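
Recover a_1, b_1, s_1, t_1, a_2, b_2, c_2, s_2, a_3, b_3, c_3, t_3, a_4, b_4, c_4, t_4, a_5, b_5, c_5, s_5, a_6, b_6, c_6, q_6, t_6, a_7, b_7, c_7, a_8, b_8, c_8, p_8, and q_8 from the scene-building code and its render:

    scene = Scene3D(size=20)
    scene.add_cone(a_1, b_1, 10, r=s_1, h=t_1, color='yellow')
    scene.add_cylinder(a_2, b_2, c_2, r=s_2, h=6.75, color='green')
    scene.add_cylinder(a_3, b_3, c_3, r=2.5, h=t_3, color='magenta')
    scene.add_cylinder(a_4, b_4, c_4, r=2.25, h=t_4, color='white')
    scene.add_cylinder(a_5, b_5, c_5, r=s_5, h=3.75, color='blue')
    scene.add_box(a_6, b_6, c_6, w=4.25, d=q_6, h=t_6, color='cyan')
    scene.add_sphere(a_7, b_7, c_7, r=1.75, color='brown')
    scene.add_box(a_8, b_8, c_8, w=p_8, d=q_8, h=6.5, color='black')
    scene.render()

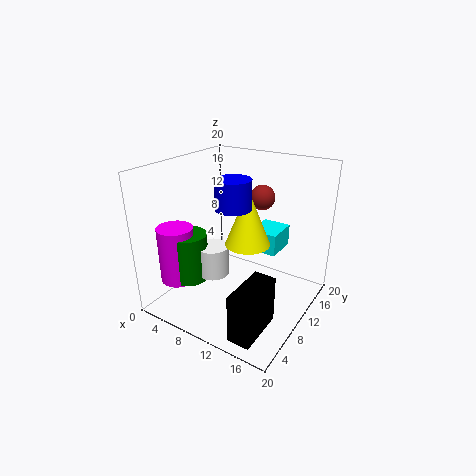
a_1 = 12
b_1 = 9.25
s_1 = 3
t_1 = 7.5
a_2 = 4.25
b_2 = 6
c_2 = 4
s_2 = 2.75
a_3 = 3
b_3 = 5
c_3 = 3.75
t_3 = 8
a_4 = 7.25
b_4 = 7.75
c_4 = 4.75
t_4 = 4.25
a_5 = 11.25
b_5 = 7
c_5 = 15.5
s_5 = 2.25
a_6 = 9.5
b_6 = 14
c_6 = 6.25
q_6 = 5
t_6 = 3.25
a_7 = 11.5
b_7 = 14
c_7 = 15
a_8 = 14
b_8 = 1.25
c_8 = 0.5
p_8 = 3
q_8 = 6.75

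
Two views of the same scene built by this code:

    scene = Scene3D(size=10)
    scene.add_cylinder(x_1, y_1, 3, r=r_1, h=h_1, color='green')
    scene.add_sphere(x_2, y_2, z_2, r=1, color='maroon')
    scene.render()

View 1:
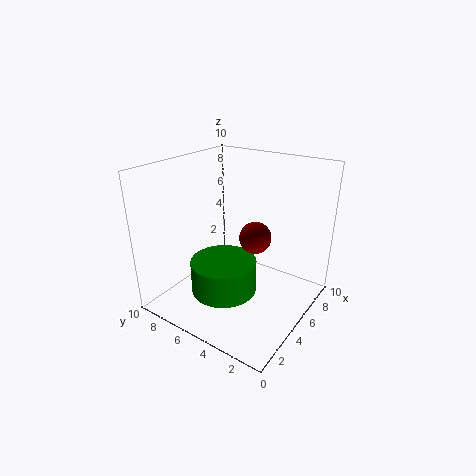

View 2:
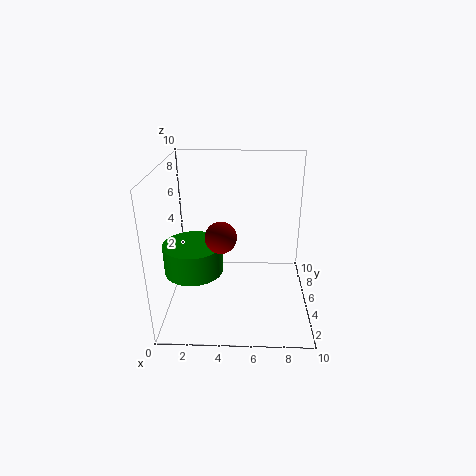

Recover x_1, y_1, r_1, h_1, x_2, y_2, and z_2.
x_1 = 2
y_1 = 4
r_1 = 2
h_1 = 2
x_2 = 4
y_2 = 3
z_2 = 6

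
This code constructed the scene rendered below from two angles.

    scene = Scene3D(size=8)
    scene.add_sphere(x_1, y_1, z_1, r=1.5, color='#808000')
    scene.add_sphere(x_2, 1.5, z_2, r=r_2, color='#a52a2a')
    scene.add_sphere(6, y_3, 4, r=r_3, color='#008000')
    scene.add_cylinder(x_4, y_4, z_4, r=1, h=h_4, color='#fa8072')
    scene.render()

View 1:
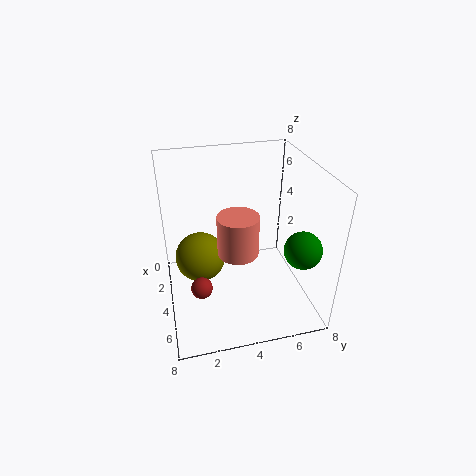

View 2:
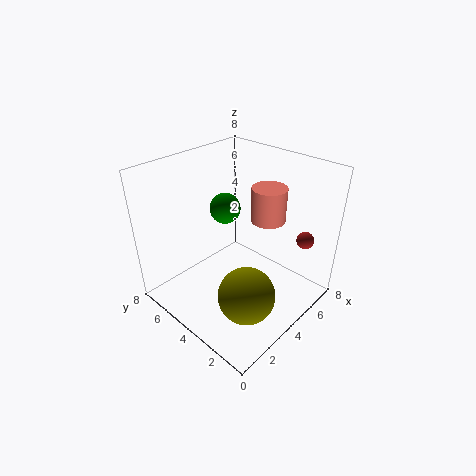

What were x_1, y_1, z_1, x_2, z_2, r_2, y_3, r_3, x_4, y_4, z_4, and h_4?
x_1 = 2.5
y_1 = 2
z_1 = 2
x_2 = 7
z_2 = 3.5
r_2 = 0.5
y_3 = 7
r_3 = 1
x_4 = 6
y_4 = 3.5
z_4 = 4.5
h_4 = 2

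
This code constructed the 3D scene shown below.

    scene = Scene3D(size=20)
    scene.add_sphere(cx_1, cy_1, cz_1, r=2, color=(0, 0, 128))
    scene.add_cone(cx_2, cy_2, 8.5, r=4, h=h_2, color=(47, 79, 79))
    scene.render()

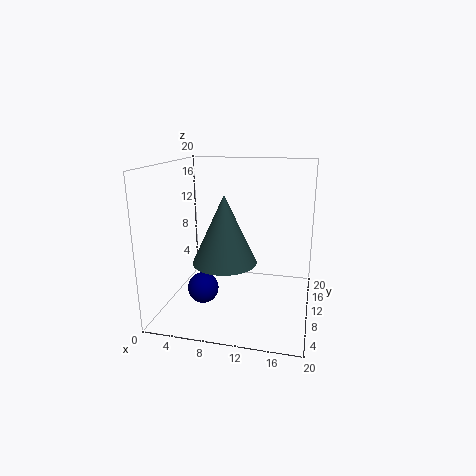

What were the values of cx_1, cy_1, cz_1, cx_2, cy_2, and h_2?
cx_1 = 6.5; cy_1 = 5; cz_1 = 4.5; cx_2 = 9.5; cy_2 = 5; h_2 = 8.5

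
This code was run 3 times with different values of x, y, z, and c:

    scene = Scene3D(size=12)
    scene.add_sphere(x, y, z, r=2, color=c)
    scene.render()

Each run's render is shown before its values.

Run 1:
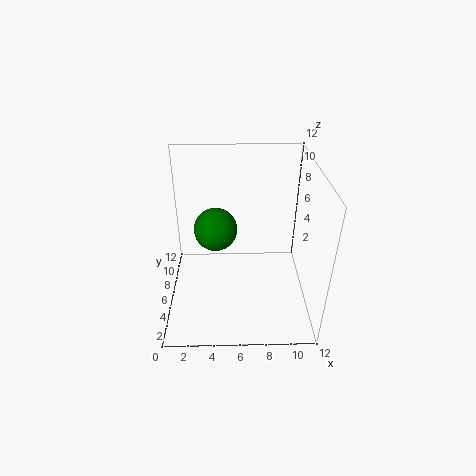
x = 4
y = 9
z = 5
c = 'green'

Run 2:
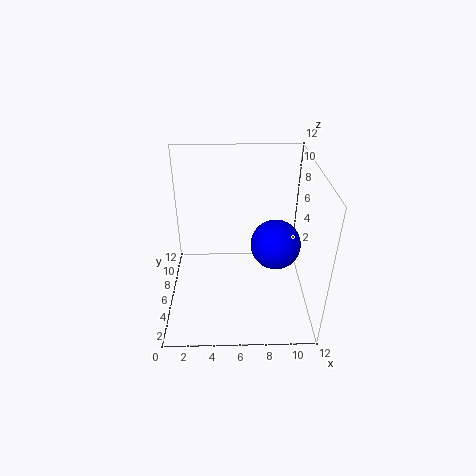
x = 9
y = 5
z = 6
c = 'blue'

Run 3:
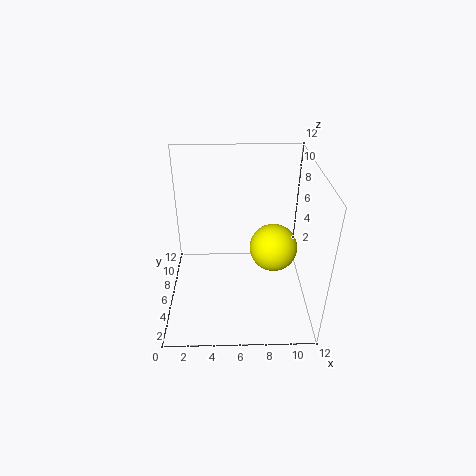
x = 9
y = 6
z = 5
c = 'yellow'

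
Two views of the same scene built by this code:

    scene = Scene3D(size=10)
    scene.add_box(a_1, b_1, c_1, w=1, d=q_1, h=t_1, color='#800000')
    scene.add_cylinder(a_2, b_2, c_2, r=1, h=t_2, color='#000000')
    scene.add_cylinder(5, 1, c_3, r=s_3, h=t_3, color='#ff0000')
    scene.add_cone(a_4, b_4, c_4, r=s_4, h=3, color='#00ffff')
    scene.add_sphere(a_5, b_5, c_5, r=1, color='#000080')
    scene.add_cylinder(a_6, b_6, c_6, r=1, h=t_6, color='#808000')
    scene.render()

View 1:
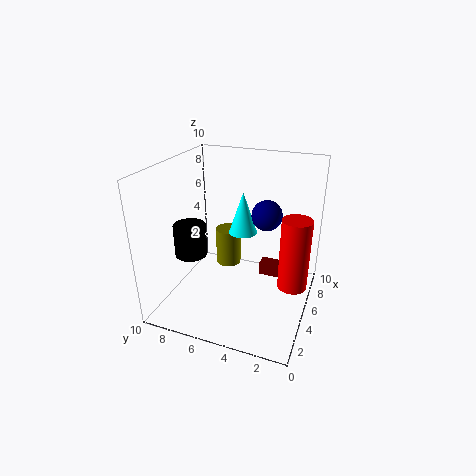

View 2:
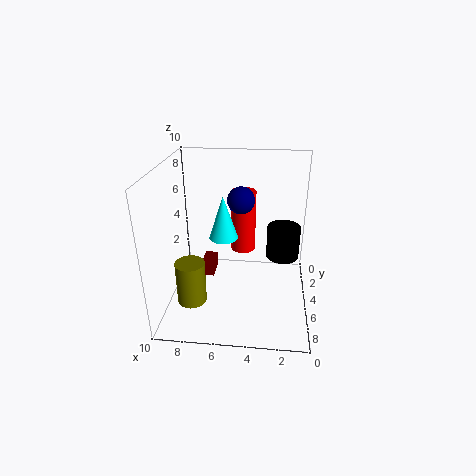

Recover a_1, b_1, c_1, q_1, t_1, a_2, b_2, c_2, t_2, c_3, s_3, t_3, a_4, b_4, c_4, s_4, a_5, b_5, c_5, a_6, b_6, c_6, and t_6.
a_1 = 7
b_1 = 2
c_1 = 1
q_1 = 2
t_1 = 1
a_2 = 2
b_2 = 7
c_2 = 5
t_2 = 2
c_3 = 2
s_3 = 1
t_3 = 5
a_4 = 6
b_4 = 5
c_4 = 5
s_4 = 1
a_5 = 5
b_5 = 3
c_5 = 7
a_6 = 8
b_6 = 7
c_6 = 1
t_6 = 3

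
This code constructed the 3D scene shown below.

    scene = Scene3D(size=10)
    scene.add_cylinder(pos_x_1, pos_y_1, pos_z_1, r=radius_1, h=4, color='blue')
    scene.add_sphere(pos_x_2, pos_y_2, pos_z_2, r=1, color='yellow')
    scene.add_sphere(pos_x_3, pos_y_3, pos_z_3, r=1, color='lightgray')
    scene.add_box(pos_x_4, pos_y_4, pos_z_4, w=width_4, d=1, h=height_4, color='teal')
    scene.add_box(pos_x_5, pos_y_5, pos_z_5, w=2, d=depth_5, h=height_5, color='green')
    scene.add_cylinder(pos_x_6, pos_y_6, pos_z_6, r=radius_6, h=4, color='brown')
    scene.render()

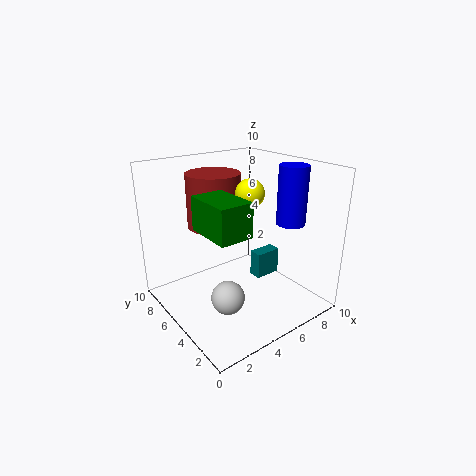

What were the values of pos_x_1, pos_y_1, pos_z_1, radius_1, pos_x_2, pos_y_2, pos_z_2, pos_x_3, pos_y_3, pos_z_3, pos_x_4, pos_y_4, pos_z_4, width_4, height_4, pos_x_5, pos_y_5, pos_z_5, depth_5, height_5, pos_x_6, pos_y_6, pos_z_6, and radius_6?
pos_x_1 = 8; pos_y_1 = 3; pos_z_1 = 6; radius_1 = 1; pos_x_2 = 6; pos_y_2 = 5; pos_z_2 = 8; pos_x_3 = 2; pos_y_3 = 2; pos_z_3 = 3; pos_x_4 = 7; pos_y_4 = 5; pos_z_4 = 1; width_4 = 2; height_4 = 2; pos_x_5 = 1; pos_y_5 = 1; pos_z_5 = 7; depth_5 = 3; height_5 = 2; pos_x_6 = 5; pos_y_6 = 8; pos_z_6 = 5; radius_6 = 2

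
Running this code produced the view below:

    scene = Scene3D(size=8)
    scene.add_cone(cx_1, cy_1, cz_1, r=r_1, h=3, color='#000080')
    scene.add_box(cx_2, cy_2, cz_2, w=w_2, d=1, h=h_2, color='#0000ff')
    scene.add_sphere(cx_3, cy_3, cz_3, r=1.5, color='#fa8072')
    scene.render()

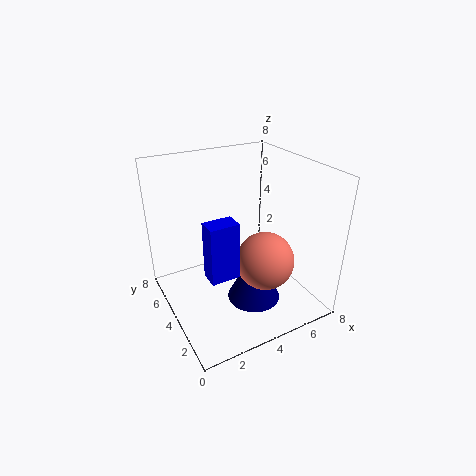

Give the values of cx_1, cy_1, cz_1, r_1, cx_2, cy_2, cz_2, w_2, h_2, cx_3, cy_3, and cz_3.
cx_1 = 4.5
cy_1 = 3
cz_1 = 0.5
r_1 = 1.5
cx_2 = 1.5
cy_2 = 2
cz_2 = 3
w_2 = 1.5
h_2 = 3
cx_3 = 4.5
cy_3 = 2
cz_3 = 3.5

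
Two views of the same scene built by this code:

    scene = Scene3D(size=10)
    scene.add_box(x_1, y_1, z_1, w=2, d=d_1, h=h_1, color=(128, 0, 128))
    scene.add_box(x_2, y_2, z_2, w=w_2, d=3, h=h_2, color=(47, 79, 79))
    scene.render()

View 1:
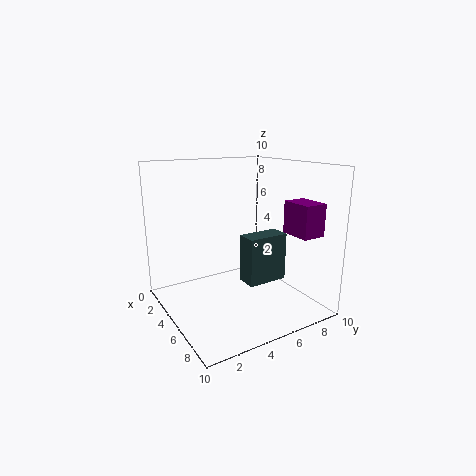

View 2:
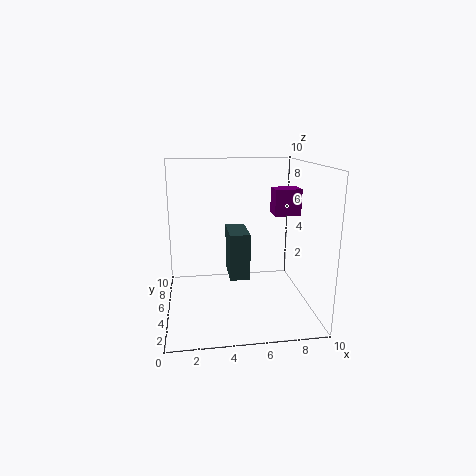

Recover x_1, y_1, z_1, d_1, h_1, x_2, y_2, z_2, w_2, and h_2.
x_1 = 8
y_1 = 6.5
z_1 = 6
d_1 = 1.5
h_1 = 2
x_2 = 4.5
y_2 = 5.5
z_2 = 1.5
w_2 = 1.5
h_2 = 3.5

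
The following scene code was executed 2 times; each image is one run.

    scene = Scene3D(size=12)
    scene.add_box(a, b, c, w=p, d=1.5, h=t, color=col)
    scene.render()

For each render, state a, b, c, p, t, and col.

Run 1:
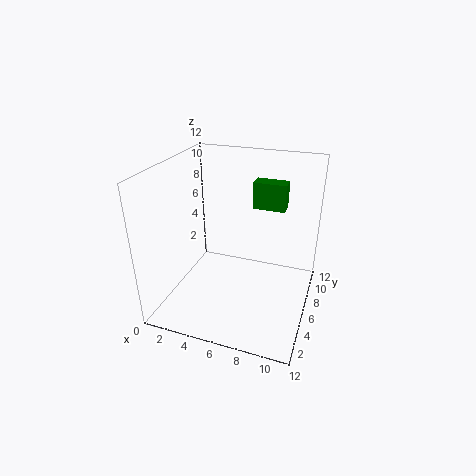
a = 6; b = 10; c = 7; p = 3; t = 2.5; col = 'green'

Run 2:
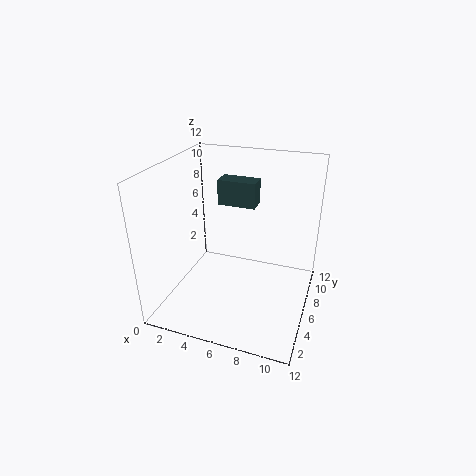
a = 4.5; b = 5.5; c = 9; p = 3; t = 2; col = 'darkslategray'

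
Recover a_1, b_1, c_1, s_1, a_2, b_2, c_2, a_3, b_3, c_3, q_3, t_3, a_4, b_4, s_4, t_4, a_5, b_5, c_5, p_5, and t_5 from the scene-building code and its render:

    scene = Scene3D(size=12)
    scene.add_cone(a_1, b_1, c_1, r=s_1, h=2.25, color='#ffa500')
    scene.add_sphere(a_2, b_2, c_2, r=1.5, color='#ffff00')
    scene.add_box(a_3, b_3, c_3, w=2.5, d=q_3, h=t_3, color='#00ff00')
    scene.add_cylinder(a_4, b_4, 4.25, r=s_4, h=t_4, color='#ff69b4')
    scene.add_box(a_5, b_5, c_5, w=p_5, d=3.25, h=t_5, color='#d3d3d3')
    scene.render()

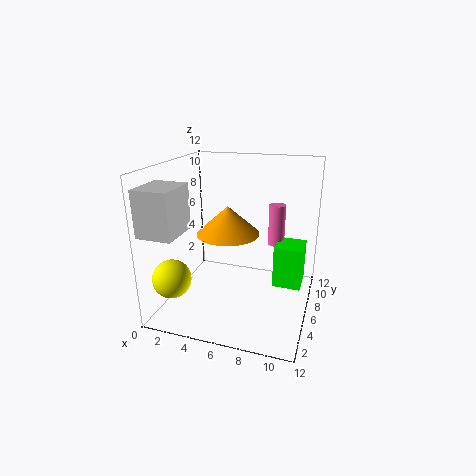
a_1 = 5.5, b_1 = 5, c_1 = 6.75, s_1 = 2.5, a_2 = 2, b_2 = 1.75, c_2 = 3.75, a_3 = 8.75, b_3 = 7.5, c_3 = 1, q_3 = 2.75, t_3 = 3.75, a_4 = 8.5, b_4 = 9.75, s_4 = 0.75, t_4 = 3.75, a_5 = 0.25, b_5 = 0.25, c_5 = 7.5, p_5 = 2.75, t_5 = 3.5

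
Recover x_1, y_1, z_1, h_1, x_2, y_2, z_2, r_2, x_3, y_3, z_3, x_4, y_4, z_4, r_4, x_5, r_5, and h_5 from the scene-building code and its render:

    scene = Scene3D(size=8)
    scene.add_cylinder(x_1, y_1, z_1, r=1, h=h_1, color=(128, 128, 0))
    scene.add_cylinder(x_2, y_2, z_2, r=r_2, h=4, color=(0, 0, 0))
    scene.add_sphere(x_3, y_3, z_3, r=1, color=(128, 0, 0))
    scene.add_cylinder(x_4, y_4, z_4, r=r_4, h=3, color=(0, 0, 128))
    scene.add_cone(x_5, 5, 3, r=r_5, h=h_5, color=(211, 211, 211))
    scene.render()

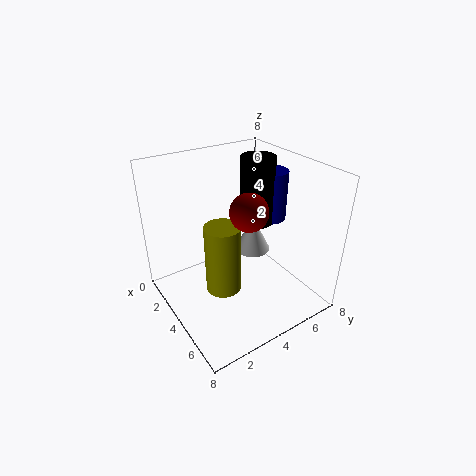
x_1 = 4; y_1 = 3; z_1 = 1; h_1 = 4; x_2 = 3; y_2 = 6; z_2 = 4; r_2 = 1; x_3 = 5; y_3 = 4; z_3 = 6; x_4 = 3; y_4 = 7; z_4 = 4; r_4 = 1; x_5 = 4; r_5 = 1; h_5 = 2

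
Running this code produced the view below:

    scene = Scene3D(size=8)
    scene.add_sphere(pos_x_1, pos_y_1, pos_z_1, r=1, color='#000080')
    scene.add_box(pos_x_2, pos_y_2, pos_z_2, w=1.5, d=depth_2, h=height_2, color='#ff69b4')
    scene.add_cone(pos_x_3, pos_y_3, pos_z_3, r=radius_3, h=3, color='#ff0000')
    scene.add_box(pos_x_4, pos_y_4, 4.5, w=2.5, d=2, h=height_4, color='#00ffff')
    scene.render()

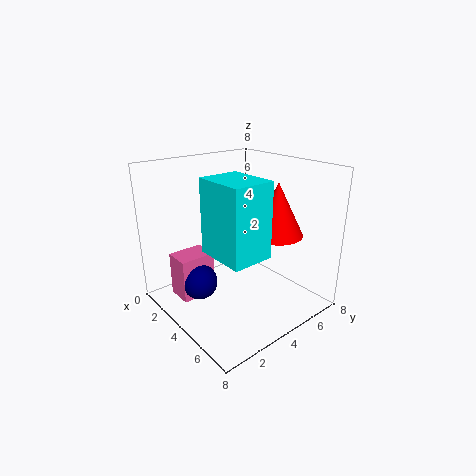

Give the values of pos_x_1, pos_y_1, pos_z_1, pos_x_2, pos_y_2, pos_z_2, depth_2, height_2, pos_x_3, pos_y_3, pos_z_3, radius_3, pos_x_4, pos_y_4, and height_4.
pos_x_1 = 3; pos_y_1 = 2; pos_z_1 = 1.5; pos_x_2 = 1.5; pos_y_2 = 1; pos_z_2 = 0.5; depth_2 = 2; height_2 = 2.5; pos_x_3 = 5; pos_y_3 = 6; pos_z_3 = 4; radius_3 = 1.5; pos_x_4 = 5; pos_y_4 = 1; height_4 = 3.5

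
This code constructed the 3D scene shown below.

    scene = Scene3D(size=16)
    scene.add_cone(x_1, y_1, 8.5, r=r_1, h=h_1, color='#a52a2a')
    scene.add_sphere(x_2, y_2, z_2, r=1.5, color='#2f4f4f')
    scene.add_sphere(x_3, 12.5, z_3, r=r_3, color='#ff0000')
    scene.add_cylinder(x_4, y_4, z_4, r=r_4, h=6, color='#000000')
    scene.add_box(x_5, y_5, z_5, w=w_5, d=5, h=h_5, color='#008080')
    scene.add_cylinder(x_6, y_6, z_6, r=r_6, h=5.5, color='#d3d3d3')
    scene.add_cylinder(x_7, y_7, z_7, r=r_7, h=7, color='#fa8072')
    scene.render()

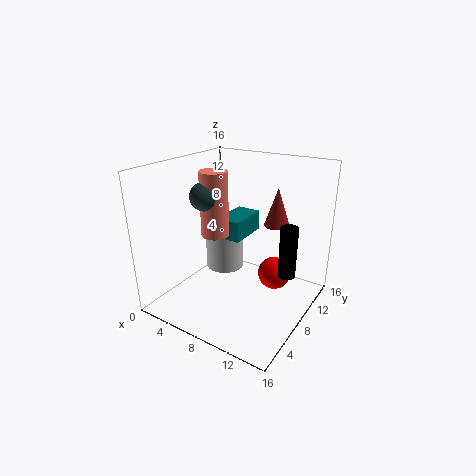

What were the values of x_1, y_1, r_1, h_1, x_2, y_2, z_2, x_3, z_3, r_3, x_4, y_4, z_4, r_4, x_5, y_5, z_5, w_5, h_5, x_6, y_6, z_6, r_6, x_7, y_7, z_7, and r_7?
x_1 = 10.5
y_1 = 12.5
r_1 = 1.5
h_1 = 4.5
x_2 = 5.5
y_2 = 5.5
z_2 = 13
x_3 = 10.5
z_3 = 2
r_3 = 2
x_4 = 13
y_4 = 10.5
z_4 = 3.5
r_4 = 1
x_5 = 4
y_5 = 9.5
z_5 = 6.5
w_5 = 3
h_5 = 2.5
x_6 = 3
y_6 = 12.5
z_6 = 1
r_6 = 2.5
x_7 = 6
y_7 = 6.5
z_7 = 8.5
r_7 = 1.5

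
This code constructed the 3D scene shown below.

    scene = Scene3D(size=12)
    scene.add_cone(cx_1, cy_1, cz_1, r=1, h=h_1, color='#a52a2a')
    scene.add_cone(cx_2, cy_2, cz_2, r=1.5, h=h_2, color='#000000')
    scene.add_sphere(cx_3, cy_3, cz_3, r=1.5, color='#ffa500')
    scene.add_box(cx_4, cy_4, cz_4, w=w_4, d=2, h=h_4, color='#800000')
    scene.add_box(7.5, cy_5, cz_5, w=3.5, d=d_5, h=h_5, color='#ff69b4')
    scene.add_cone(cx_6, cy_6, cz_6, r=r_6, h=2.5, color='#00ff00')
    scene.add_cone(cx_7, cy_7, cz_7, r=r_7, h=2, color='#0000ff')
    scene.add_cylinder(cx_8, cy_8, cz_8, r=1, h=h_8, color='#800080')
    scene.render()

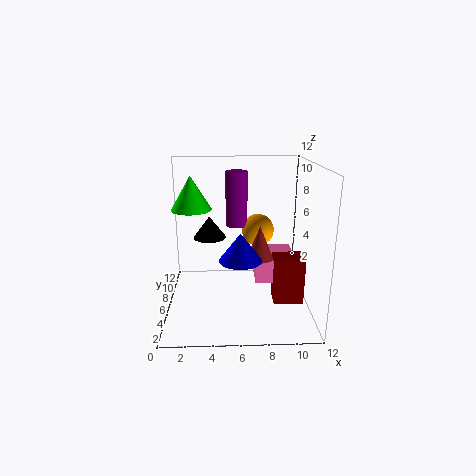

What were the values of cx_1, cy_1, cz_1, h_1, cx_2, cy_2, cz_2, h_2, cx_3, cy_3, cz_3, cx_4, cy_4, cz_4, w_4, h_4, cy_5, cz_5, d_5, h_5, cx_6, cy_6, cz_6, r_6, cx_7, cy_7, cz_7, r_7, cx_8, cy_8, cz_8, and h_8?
cx_1 = 7.5
cy_1 = 3
cz_1 = 5.5
h_1 = 2.5
cx_2 = 3.5
cy_2 = 9
cz_2 = 5
h_2 = 2
cx_3 = 8
cy_3 = 9.5
cz_3 = 5.5
cx_4 = 9
cy_4 = 4.5
cz_4 = 0.5
w_4 = 2.5
h_4 = 4
cy_5 = 5.5
cz_5 = 2
d_5 = 4
h_5 = 2
cx_6 = 2.5
cy_6 = 4
cz_6 = 9
r_6 = 1.5
cx_7 = 6
cy_7 = 1.5
cz_7 = 6
r_7 = 1.5
cx_8 = 6
cy_8 = 9.5
cz_8 = 6
h_8 = 5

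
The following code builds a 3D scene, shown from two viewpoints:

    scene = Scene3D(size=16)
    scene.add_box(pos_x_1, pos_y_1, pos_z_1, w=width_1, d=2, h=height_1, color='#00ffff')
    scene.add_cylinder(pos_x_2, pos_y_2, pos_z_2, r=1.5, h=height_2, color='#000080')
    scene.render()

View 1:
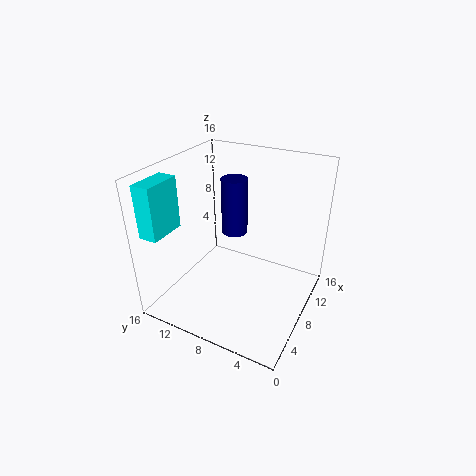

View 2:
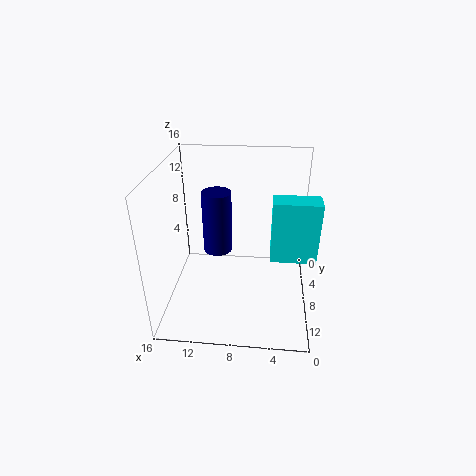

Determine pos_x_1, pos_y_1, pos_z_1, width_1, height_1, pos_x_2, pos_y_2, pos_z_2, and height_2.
pos_x_1 = 0.5
pos_y_1 = 13
pos_z_1 = 10
width_1 = 4
height_1 = 5.5
pos_x_2 = 10
pos_y_2 = 9.5
pos_z_2 = 7.5
height_2 = 6.5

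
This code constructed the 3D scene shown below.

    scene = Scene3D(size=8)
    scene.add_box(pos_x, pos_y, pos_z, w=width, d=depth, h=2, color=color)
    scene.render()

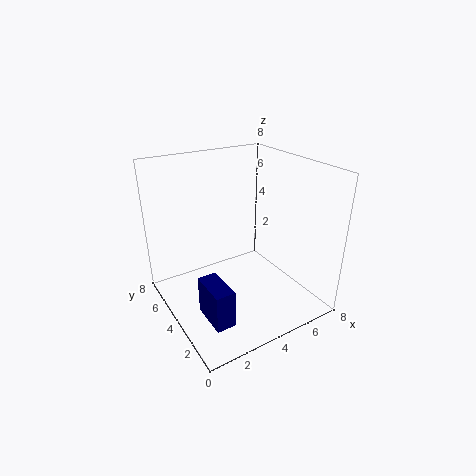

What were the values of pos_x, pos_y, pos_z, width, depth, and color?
pos_x = 1; pos_y = 1; pos_z = 1; width = 1; depth = 2; color = 'navy'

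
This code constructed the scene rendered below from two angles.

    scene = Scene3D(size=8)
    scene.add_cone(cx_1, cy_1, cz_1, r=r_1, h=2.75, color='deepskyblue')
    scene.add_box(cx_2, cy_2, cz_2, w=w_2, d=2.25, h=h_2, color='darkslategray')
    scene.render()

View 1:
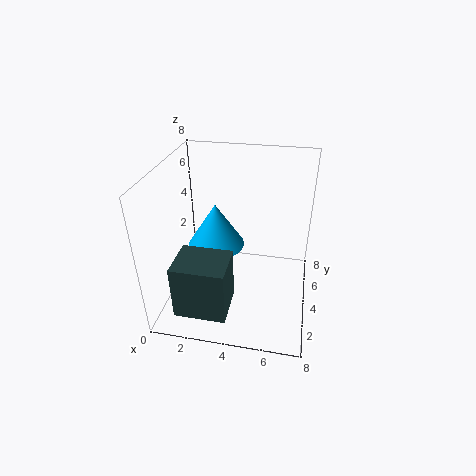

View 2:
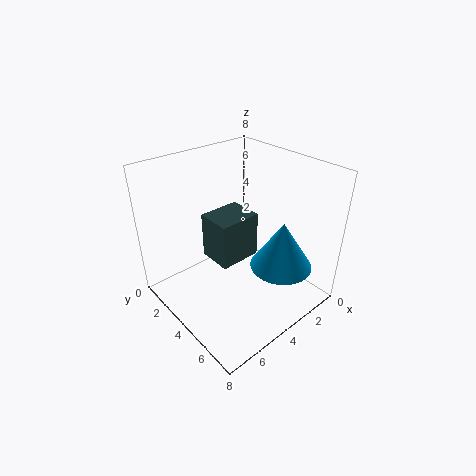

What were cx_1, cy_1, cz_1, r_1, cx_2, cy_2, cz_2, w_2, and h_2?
cx_1 = 2.25; cy_1 = 5.75; cz_1 = 2.25; r_1 = 1.75; cx_2 = 1.25; cy_2 = 0.5; cz_2 = 1; w_2 = 2.75; h_2 = 3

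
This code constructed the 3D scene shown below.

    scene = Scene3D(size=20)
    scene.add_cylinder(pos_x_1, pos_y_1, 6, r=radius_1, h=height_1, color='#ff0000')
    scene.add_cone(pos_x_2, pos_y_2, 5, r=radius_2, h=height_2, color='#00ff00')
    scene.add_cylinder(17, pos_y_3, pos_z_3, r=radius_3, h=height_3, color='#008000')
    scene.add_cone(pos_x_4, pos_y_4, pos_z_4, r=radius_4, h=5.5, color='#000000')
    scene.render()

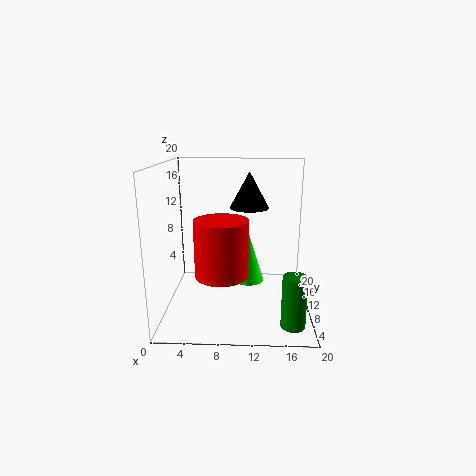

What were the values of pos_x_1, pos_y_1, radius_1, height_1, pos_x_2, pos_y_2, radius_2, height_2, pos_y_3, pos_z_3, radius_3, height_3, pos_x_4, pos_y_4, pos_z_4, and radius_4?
pos_x_1 = 8; pos_y_1 = 6.5; radius_1 = 3.5; height_1 = 7.5; pos_x_2 = 11.5; pos_y_2 = 7.5; radius_2 = 2; height_2 = 6.5; pos_y_3 = 2; pos_z_3 = 1.5; radius_3 = 1.5; height_3 = 6.5; pos_x_4 = 11.5; pos_y_4 = 15.5; pos_z_4 = 13; radius_4 = 3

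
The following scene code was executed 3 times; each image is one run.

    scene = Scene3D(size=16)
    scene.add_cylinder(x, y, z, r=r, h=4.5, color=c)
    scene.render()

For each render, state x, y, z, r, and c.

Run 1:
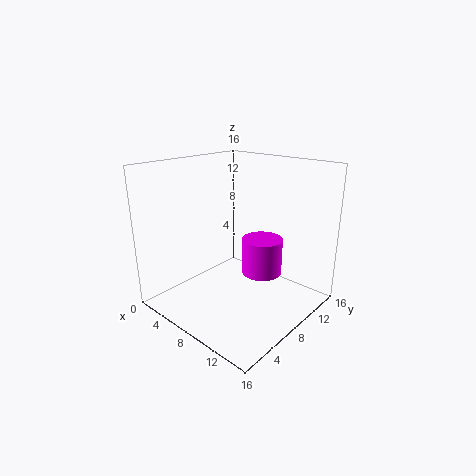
x = 8
y = 12.5
z = 2
r = 2.5
c = 'magenta'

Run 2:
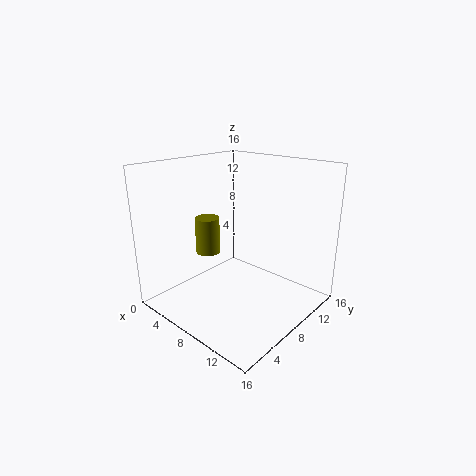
x = 2.5
y = 8.5
z = 4.5
r = 1.5
c = 'olive'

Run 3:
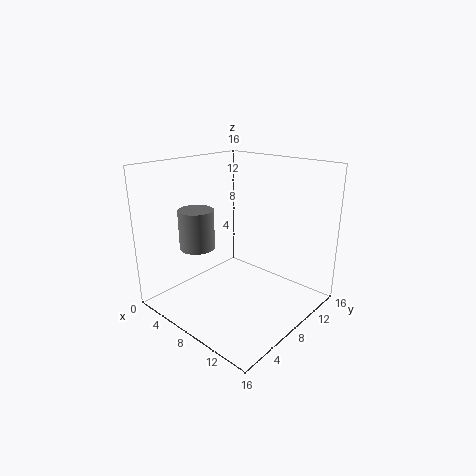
x = 4
y = 5.5
z = 6.5
r = 2
c = 'gray'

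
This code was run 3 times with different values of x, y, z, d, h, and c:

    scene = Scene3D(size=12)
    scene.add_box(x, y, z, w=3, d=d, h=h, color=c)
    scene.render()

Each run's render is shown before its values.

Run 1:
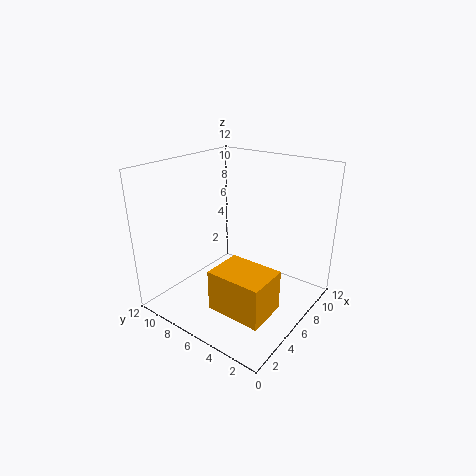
x = 0.5; y = 0.5; z = 3; d = 4; h = 3; c = 'orange'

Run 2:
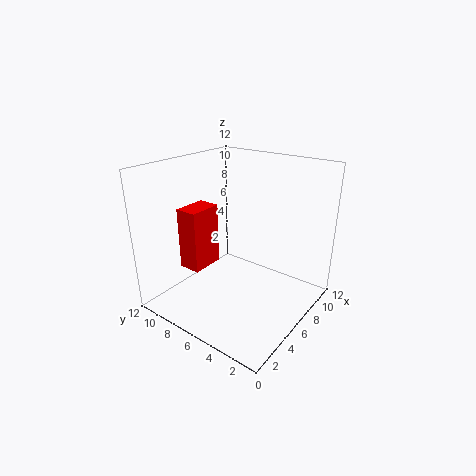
x = 4; y = 9; z = 2.5; d = 2; h = 5.5; c = 'red'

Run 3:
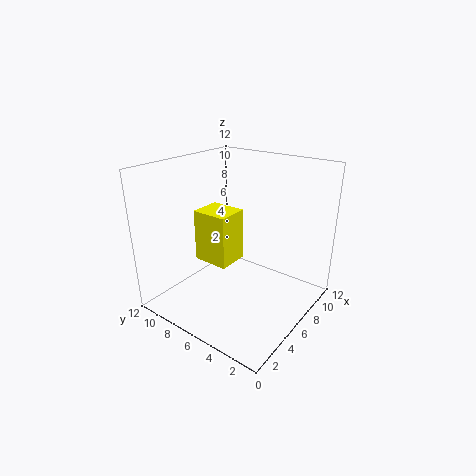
x = 6.5; y = 8; z = 2; d = 3.5; h = 5; c = 'yellow'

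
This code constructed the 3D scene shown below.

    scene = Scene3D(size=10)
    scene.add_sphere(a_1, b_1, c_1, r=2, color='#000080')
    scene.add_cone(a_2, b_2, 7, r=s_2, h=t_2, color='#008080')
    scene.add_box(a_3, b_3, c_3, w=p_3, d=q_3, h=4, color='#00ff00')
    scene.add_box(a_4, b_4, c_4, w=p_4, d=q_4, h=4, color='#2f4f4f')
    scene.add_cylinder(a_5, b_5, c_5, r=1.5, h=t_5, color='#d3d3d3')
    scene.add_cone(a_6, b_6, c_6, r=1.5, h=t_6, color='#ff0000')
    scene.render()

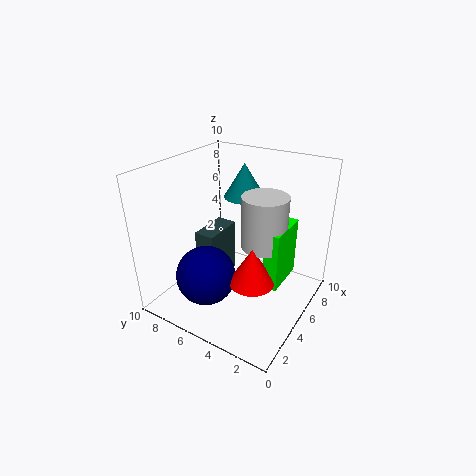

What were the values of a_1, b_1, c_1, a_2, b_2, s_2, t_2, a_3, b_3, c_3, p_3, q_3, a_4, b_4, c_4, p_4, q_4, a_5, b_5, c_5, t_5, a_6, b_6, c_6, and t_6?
a_1 = 2.5; b_1 = 6; c_1 = 3; a_2 = 7.5; b_2 = 6; s_2 = 1.5; t_2 = 2.5; a_3 = 4; b_3 = 1.5; c_3 = 2.5; p_3 = 3; q_3 = 1; a_4 = 4; b_4 = 6.5; c_4 = 1; p_4 = 3; q_4 = 1.5; a_5 = 5; b_5 = 3; c_5 = 5; t_5 = 3.5; a_6 = 3.5; b_6 = 3; c_6 = 3; t_6 = 2.5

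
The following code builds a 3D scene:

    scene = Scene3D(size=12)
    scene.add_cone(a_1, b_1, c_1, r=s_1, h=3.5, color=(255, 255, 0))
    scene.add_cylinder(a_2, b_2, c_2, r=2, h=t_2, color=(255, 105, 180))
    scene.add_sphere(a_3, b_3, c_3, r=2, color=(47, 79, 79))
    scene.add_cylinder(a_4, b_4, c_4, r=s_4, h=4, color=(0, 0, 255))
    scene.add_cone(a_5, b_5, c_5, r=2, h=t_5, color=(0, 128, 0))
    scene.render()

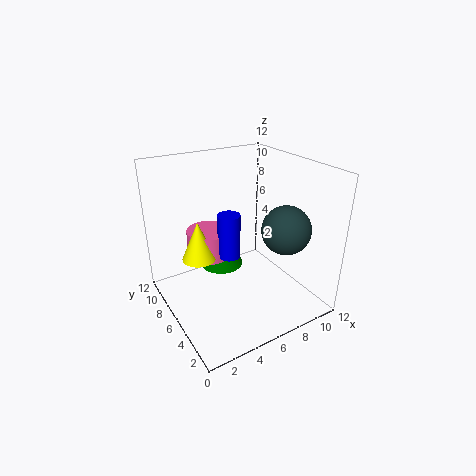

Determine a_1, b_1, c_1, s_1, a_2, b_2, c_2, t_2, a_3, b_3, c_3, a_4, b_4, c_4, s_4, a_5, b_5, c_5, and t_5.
a_1 = 3.5, b_1 = 8.5, c_1 = 3.5, s_1 = 1.5, a_2 = 5, b_2 = 9.5, c_2 = 3, t_2 = 2.5, a_3 = 9, b_3 = 3.5, c_3 = 7, a_4 = 6, b_4 = 7.5, c_4 = 3.5, s_4 = 1, a_5 = 6, b_5 = 9, c_5 = 2, t_5 = 2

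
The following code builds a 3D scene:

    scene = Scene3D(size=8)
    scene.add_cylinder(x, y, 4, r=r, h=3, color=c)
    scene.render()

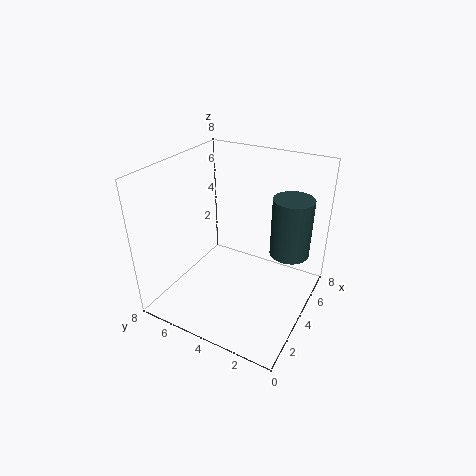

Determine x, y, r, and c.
x = 4; y = 1; r = 1; c = 'darkslategray'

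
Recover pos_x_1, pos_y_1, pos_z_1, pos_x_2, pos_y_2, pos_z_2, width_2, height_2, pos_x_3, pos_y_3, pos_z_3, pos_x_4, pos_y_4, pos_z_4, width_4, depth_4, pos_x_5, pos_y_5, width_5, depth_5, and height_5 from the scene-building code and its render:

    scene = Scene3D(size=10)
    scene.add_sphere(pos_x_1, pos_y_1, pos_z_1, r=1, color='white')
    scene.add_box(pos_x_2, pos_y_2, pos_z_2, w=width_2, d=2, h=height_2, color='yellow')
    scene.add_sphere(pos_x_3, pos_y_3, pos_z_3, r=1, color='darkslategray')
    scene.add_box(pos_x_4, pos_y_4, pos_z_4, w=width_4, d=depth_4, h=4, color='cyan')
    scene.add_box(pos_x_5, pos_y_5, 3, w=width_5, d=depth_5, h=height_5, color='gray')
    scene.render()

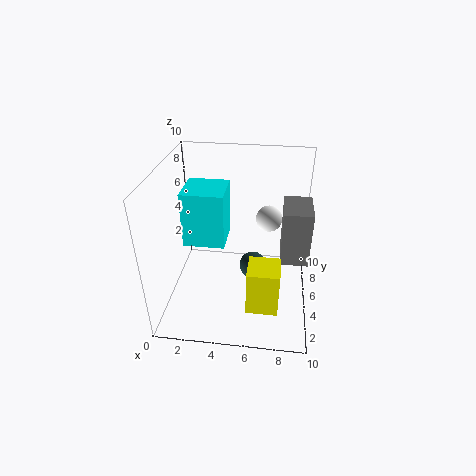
pos_x_1 = 7
pos_y_1 = 8
pos_z_1 = 5
pos_x_2 = 6
pos_y_2 = 1
pos_z_2 = 2
width_2 = 2
height_2 = 3
pos_x_3 = 6
pos_y_3 = 6
pos_z_3 = 2
pos_x_4 = 1
pos_y_4 = 5
pos_z_4 = 4
width_4 = 3
depth_4 = 3
pos_x_5 = 8
pos_y_5 = 5
width_5 = 2
depth_5 = 3
height_5 = 4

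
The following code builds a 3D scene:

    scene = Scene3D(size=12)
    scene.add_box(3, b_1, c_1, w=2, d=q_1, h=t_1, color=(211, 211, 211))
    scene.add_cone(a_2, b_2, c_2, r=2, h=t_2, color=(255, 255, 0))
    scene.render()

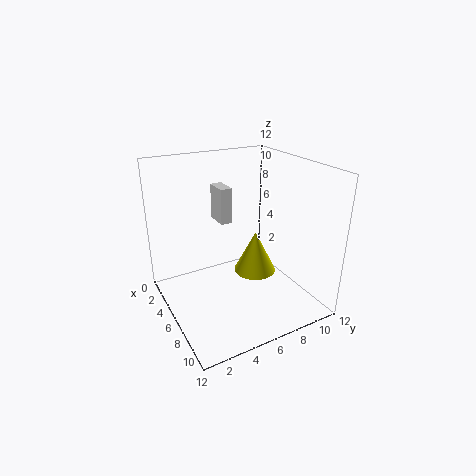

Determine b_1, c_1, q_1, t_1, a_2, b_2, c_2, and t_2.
b_1 = 5; c_1 = 7; q_1 = 1; t_1 = 3; a_2 = 4; b_2 = 9; c_2 = 1; t_2 = 4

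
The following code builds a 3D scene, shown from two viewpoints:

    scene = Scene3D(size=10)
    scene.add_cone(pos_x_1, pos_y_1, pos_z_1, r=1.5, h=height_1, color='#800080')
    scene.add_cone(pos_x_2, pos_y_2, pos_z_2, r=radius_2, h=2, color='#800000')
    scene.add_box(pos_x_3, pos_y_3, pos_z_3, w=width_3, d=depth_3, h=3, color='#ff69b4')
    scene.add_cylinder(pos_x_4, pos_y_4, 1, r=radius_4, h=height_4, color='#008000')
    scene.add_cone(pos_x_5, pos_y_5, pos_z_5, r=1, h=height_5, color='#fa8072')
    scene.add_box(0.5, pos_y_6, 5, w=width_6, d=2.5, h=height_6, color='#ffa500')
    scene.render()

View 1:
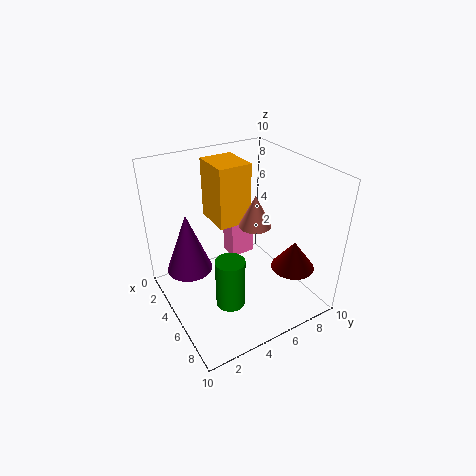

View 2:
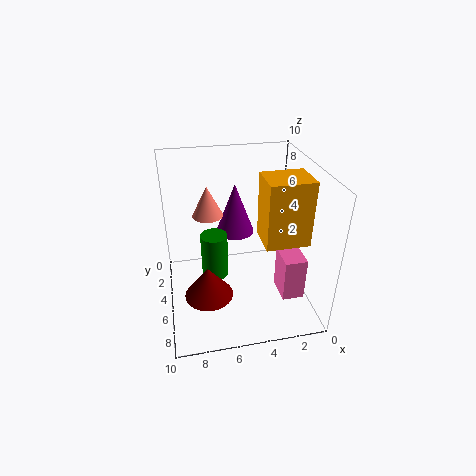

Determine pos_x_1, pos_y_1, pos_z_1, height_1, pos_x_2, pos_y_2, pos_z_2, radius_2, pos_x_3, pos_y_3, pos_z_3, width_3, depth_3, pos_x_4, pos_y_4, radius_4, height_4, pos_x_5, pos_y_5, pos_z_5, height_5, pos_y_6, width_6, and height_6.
pos_x_1 = 4.5
pos_y_1 = 1.5
pos_z_1 = 3.5
height_1 = 4
pos_x_2 = 7.5
pos_y_2 = 8
pos_z_2 = 3
radius_2 = 1.5
pos_x_3 = 1
pos_y_3 = 6
pos_z_3 = 1.5
width_3 = 1.5
depth_3 = 2
pos_x_4 = 6.5
pos_y_4 = 3.5
radius_4 = 1
height_4 = 3.5
pos_x_5 = 7
pos_y_5 = 5
pos_z_5 = 7
height_5 = 2
pos_y_6 = 4.5
width_6 = 3
height_6 = 4.5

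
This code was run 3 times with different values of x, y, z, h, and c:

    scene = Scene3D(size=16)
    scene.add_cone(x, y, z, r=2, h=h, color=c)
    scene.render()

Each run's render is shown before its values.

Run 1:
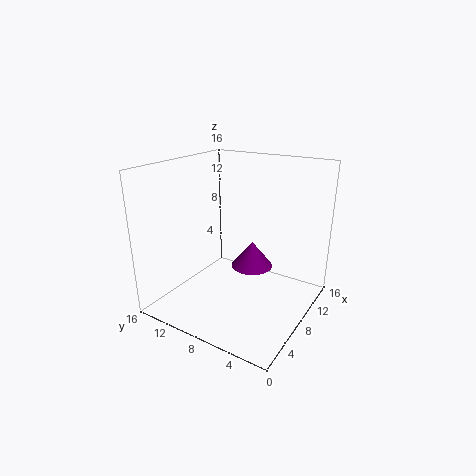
x = 5
y = 4.5
z = 7
h = 2.5
c = 'purple'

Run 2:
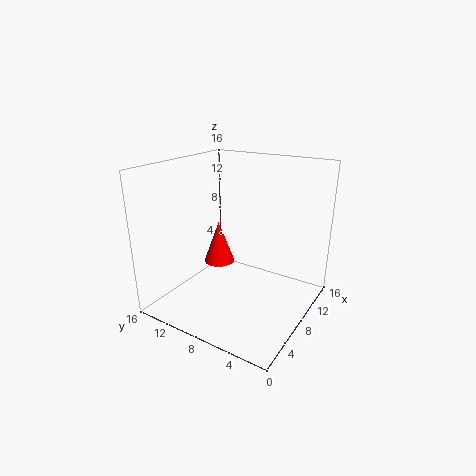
x = 12
y = 13.5
z = 2
h = 5.5
c = 'red'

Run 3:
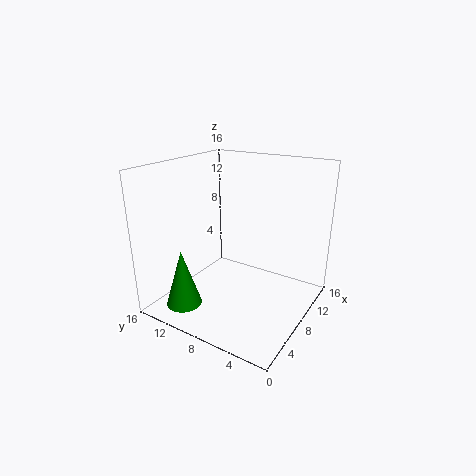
x = 3.5
y = 12.5
z = 0.5
h = 6.5
c = 'green'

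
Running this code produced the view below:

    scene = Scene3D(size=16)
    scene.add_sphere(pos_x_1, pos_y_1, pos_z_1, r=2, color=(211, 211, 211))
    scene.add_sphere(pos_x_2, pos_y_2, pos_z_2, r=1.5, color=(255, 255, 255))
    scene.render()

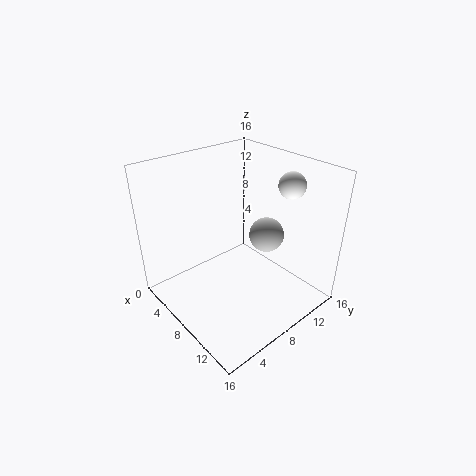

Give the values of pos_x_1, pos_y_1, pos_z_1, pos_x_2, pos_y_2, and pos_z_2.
pos_x_1 = 9; pos_y_1 = 11.5; pos_z_1 = 7.5; pos_x_2 = 10.5; pos_y_2 = 13.5; pos_z_2 = 13.5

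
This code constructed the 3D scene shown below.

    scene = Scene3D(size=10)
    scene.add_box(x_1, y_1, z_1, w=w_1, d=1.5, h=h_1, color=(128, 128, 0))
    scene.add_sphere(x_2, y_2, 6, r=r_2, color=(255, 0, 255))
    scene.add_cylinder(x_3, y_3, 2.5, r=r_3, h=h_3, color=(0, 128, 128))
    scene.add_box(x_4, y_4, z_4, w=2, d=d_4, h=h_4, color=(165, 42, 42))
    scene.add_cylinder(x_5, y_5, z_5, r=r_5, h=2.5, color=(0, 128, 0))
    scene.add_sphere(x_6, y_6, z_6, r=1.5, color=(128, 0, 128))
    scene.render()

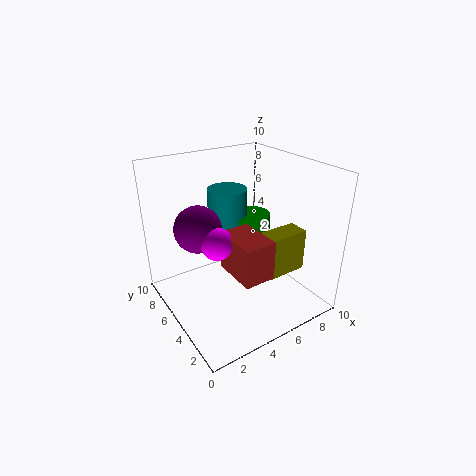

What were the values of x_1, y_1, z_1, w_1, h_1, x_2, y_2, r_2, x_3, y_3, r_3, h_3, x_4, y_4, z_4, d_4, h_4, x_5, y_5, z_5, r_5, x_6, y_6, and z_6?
x_1 = 6
y_1 = 2.5
z_1 = 2.5
w_1 = 3
h_1 = 3
x_2 = 2.5
y_2 = 3.5
r_2 = 1
x_3 = 6
y_3 = 8
r_3 = 1.5
h_3 = 5
x_4 = 3
y_4 = 1
z_4 = 4
d_4 = 3
h_4 = 2.5
x_5 = 7.5
y_5 = 7
z_5 = 3
r_5 = 1.5
x_6 = 2
y_6 = 5
z_6 = 6.5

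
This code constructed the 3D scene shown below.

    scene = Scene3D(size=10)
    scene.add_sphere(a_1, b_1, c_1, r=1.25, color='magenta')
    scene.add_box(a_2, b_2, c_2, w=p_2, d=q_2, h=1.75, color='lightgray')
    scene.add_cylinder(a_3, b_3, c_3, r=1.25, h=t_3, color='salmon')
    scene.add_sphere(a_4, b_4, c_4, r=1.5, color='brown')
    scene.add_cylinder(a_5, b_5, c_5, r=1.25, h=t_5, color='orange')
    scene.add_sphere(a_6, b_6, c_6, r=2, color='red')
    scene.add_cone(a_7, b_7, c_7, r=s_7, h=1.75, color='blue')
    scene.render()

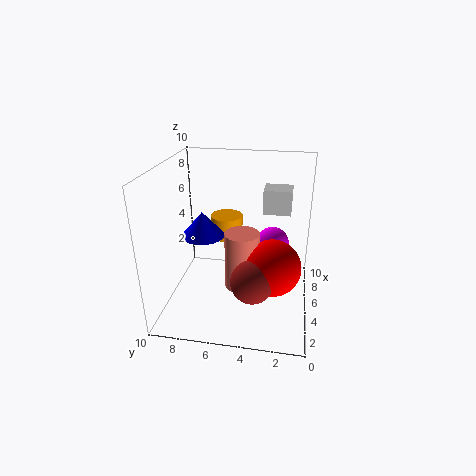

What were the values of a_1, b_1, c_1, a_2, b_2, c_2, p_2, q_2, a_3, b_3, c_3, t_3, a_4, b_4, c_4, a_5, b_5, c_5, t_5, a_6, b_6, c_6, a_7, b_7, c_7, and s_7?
a_1 = 7.5
b_1 = 2.75
c_1 = 3.5
a_2 = 6.5
b_2 = 1.5
c_2 = 6.25
p_2 = 1.75
q_2 = 2
a_3 = 5.25
b_3 = 4.75
c_3 = 1
t_3 = 4.25
a_4 = 3.5
b_4 = 3.75
c_4 = 2.5
a_5 = 8.25
b_5 = 6.5
c_5 = 3.5
t_5 = 1.75
a_6 = 4.75
b_6 = 2.5
c_6 = 3
a_7 = 5
b_7 = 7.5
c_7 = 5
s_7 = 1.5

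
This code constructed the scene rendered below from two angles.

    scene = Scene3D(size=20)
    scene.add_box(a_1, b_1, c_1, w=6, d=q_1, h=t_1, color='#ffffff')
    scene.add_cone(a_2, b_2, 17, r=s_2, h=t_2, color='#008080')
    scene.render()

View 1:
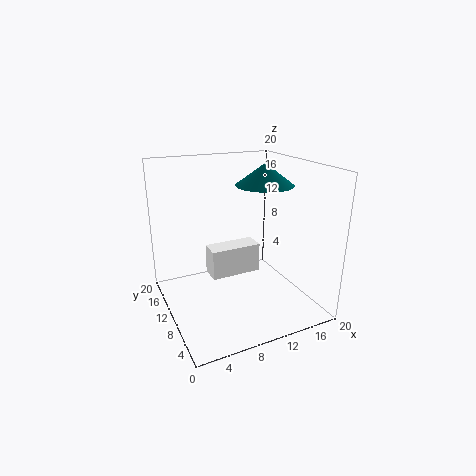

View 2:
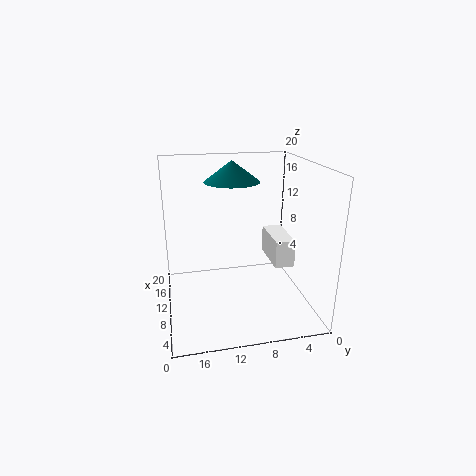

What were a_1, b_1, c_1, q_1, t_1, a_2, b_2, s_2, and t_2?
a_1 = 4
b_1 = 4
c_1 = 8
q_1 = 2.5
t_1 = 3.5
a_2 = 14
b_2 = 10
s_2 = 4
t_2 = 3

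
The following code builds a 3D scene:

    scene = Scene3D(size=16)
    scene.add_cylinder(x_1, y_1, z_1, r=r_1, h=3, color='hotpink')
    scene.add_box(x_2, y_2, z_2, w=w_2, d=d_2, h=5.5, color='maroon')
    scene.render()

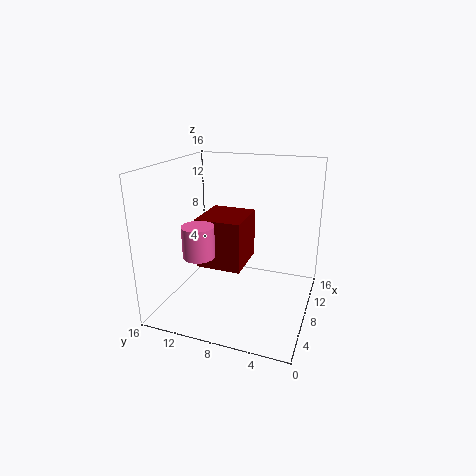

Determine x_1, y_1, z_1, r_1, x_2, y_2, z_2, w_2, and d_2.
x_1 = 1.5, y_1 = 9.5, z_1 = 8.5, r_1 = 1.5, x_2 = 5.5, y_2 = 7, z_2 = 5, w_2 = 5.5, d_2 = 5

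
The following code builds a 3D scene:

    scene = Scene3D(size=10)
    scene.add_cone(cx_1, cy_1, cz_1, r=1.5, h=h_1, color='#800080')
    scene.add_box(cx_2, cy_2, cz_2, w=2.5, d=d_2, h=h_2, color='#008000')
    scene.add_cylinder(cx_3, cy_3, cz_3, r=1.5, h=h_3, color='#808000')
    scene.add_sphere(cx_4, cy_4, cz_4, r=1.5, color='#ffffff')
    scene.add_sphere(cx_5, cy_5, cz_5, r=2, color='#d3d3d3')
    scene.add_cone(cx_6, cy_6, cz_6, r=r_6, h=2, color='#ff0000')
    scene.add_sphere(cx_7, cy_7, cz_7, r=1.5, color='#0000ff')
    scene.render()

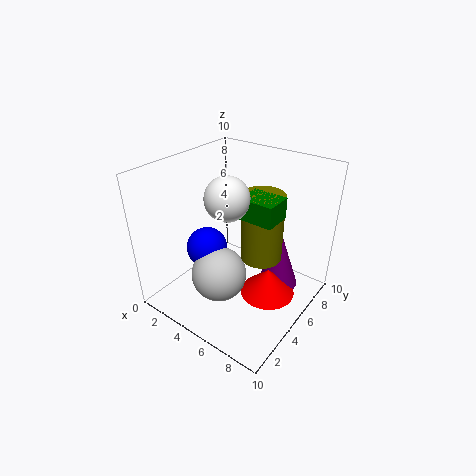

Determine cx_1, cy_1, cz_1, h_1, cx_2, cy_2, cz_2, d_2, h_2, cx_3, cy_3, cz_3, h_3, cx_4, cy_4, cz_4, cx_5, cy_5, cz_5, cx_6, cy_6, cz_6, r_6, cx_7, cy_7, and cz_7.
cx_1 = 7, cy_1 = 7.5, cz_1 = 0.5, h_1 = 4.5, cx_2 = 5, cy_2 = 5, cz_2 = 6.5, d_2 = 2, h_2 = 1.5, cx_3 = 6, cy_3 = 6.5, cz_3 = 3, h_3 = 5, cx_4 = 4.5, cy_4 = 4.5, cz_4 = 8, cx_5 = 4, cy_5 = 4, cz_5 = 2, cx_6 = 7, cy_6 = 6, cz_6 = 0.5, r_6 = 2, cx_7 = 2.5, cy_7 = 4.5, cz_7 = 3.5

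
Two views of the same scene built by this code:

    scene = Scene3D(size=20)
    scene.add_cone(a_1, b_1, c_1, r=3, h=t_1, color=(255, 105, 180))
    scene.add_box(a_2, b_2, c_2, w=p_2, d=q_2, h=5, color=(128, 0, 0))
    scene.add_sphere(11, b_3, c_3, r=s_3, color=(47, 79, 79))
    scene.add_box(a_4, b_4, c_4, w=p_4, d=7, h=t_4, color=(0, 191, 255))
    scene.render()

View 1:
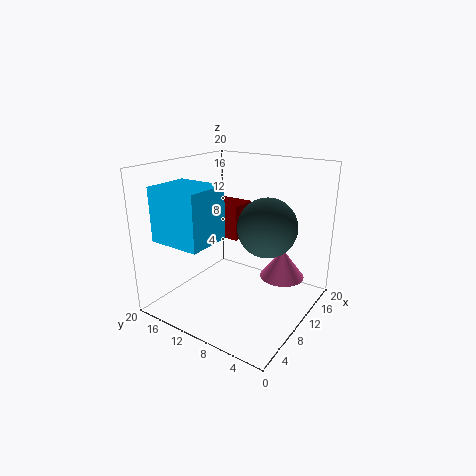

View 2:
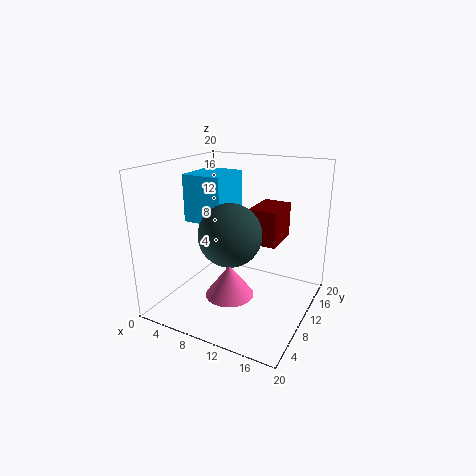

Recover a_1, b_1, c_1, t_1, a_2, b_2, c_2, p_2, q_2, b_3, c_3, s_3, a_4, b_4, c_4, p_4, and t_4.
a_1 = 12
b_1 = 4
c_1 = 5
t_1 = 4
a_2 = 11
b_2 = 11
c_2 = 9
p_2 = 4
q_2 = 6
b_3 = 6
c_3 = 12
s_3 = 4
a_4 = 1
b_4 = 10
c_4 = 11
p_4 = 6
t_4 = 7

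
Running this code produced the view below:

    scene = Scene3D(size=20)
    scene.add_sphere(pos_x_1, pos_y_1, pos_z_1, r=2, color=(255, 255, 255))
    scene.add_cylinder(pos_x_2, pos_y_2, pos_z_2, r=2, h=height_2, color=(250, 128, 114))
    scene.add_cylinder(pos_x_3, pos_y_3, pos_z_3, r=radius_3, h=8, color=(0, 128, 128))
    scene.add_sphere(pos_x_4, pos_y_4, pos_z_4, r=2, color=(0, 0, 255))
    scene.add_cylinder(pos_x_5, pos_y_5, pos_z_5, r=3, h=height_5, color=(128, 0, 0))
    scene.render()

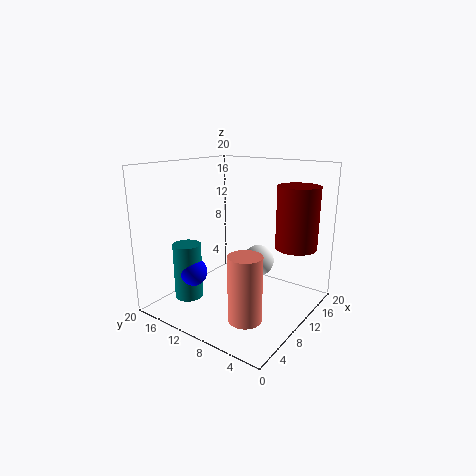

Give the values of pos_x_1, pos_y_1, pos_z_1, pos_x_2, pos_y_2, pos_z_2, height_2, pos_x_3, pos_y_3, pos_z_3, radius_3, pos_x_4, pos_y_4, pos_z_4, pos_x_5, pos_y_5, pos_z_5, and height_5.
pos_x_1 = 9
pos_y_1 = 6
pos_z_1 = 8
pos_x_2 = 3
pos_y_2 = 4
pos_z_2 = 3
height_2 = 8
pos_x_3 = 6
pos_y_3 = 16
pos_z_3 = 1
radius_3 = 2
pos_x_4 = 6
pos_y_4 = 15
pos_z_4 = 5
pos_x_5 = 16
pos_y_5 = 4
pos_z_5 = 8
height_5 = 9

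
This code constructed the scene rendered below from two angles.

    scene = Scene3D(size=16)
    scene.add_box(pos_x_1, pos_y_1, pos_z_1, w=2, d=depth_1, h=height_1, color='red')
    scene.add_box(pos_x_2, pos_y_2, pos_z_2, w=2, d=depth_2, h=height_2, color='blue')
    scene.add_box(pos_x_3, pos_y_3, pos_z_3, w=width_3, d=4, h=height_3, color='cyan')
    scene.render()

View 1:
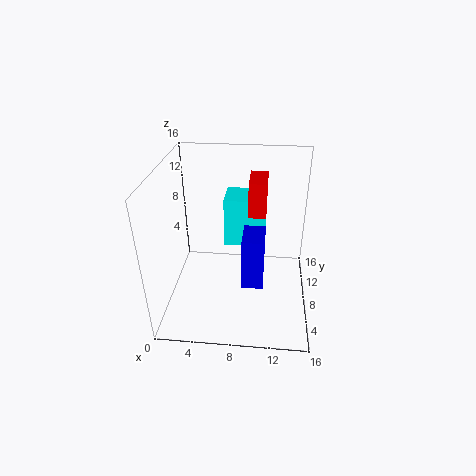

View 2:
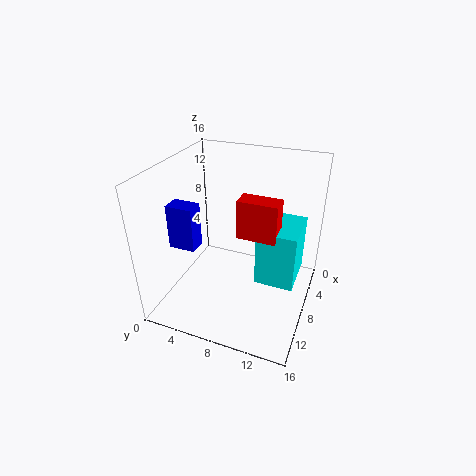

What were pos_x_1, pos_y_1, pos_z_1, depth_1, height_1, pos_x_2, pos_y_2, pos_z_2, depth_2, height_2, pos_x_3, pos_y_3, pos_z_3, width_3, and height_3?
pos_x_1 = 9, pos_y_1 = 9, pos_z_1 = 10, depth_1 = 4, height_1 = 4, pos_x_2 = 9, pos_y_2 = 1, pos_z_2 = 7, depth_2 = 3, height_2 = 5, pos_x_3 = 6, pos_y_3 = 11, pos_z_3 = 5, width_3 = 5, height_3 = 6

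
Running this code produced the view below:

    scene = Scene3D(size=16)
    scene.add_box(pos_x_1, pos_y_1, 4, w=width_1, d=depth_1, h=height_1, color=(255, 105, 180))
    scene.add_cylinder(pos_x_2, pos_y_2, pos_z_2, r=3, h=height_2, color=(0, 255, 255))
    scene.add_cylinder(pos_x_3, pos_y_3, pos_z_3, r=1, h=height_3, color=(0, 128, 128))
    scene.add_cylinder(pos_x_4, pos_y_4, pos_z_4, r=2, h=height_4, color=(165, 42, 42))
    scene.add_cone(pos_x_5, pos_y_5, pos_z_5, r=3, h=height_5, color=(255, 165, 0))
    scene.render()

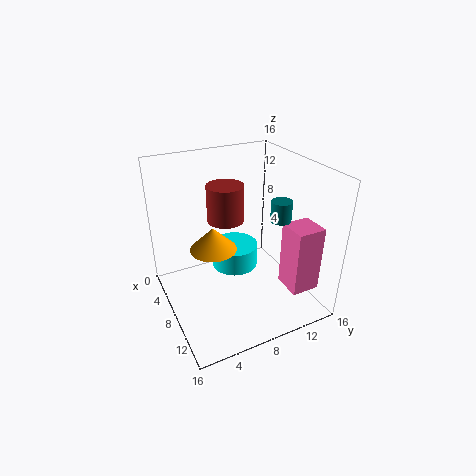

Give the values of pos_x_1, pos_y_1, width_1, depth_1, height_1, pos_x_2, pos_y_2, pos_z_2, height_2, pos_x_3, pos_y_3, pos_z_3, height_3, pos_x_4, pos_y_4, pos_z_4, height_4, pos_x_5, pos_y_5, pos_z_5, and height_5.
pos_x_1 = 12
pos_y_1 = 11
width_1 = 3
depth_1 = 3
height_1 = 7
pos_x_2 = 3
pos_y_2 = 10
pos_z_2 = 1
height_2 = 3
pos_x_3 = 13
pos_y_3 = 10
pos_z_3 = 12
height_3 = 2
pos_x_4 = 7
pos_y_4 = 7
pos_z_4 = 10
height_4 = 4
pos_x_5 = 3
pos_y_5 = 7
pos_z_5 = 4
height_5 = 3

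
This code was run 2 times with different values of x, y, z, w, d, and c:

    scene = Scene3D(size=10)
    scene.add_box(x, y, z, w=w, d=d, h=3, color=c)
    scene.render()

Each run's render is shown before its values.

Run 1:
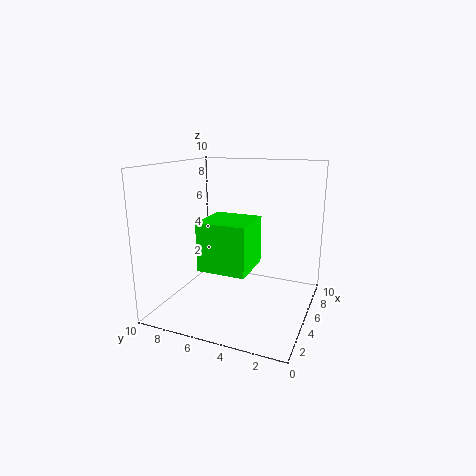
x = 1, y = 3, z = 4, w = 3, d = 3, c = 'lime'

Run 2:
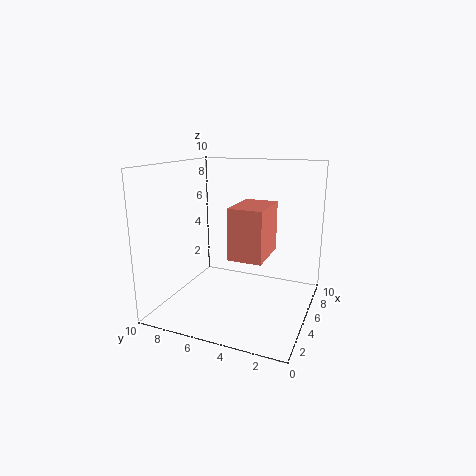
x = 1, y = 2, z = 5, w = 3, d = 2, c = 'salmon'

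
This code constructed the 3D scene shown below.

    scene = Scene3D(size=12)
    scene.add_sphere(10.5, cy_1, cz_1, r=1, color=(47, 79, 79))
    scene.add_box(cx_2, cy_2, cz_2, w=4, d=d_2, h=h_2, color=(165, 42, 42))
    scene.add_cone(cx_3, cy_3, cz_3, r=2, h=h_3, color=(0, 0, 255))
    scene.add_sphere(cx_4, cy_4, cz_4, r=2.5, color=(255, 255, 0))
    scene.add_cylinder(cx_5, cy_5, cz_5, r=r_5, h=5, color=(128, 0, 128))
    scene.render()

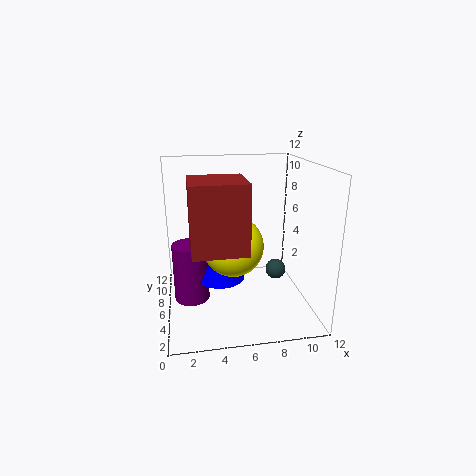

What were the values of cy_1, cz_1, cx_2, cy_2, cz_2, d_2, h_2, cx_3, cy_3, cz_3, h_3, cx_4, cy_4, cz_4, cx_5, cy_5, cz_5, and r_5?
cy_1 = 9.5
cz_1 = 1
cx_2 = 2
cy_2 = 1
cz_2 = 6.5
d_2 = 4
h_2 = 5
cx_3 = 4.5
cy_3 = 6
cz_3 = 2.5
h_3 = 2.5
cx_4 = 5.5
cy_4 = 5.5
cz_4 = 5.5
cx_5 = 2
cy_5 = 6.5
cz_5 = 0.5
r_5 = 1.5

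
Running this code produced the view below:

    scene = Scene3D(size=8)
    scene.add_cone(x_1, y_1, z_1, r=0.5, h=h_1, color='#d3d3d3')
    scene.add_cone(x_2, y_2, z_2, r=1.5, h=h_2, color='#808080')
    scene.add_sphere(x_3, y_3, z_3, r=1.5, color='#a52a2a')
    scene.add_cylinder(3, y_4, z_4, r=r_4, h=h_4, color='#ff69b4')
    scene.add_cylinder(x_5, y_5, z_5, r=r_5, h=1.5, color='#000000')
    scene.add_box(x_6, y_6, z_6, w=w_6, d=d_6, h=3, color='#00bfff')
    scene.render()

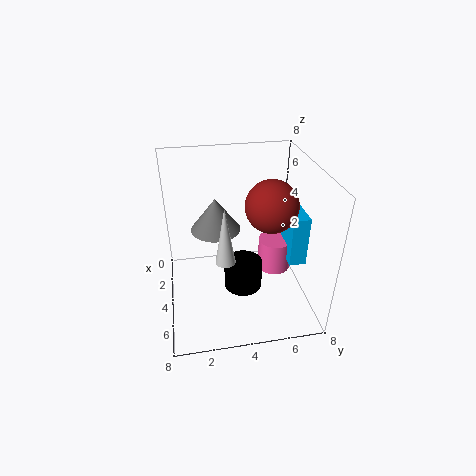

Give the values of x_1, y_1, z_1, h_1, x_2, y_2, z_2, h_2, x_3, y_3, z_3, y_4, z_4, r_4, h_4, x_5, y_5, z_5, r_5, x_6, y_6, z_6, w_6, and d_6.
x_1 = 6; y_1 = 3; z_1 = 4; h_1 = 3; x_2 = 2; y_2 = 3; z_2 = 3.5; h_2 = 2; x_3 = 3.5; y_3 = 6; z_3 = 5.5; y_4 = 6.5; z_4 = 1; r_4 = 1; h_4 = 2; x_5 = 5.5; y_5 = 4; z_5 = 2; r_5 = 1; x_6 = 2; y_6 = 7; z_6 = 2; w_6 = 2.5; d_6 = 1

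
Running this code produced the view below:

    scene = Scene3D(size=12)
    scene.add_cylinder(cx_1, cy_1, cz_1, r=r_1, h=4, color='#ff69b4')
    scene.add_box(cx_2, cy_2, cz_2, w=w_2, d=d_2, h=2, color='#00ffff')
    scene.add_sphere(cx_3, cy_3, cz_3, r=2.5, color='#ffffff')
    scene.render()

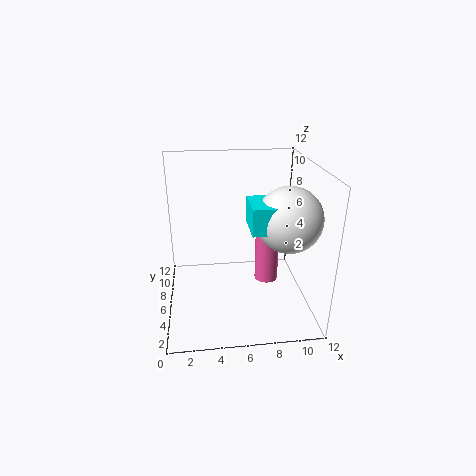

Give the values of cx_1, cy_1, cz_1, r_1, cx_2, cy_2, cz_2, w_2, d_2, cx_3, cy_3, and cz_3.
cx_1 = 8.5, cy_1 = 6, cz_1 = 2, r_1 = 1, cx_2 = 6.5, cy_2 = 2, cz_2 = 8, w_2 = 3, d_2 = 3, cx_3 = 9.5, cy_3 = 3.5, cz_3 = 8.5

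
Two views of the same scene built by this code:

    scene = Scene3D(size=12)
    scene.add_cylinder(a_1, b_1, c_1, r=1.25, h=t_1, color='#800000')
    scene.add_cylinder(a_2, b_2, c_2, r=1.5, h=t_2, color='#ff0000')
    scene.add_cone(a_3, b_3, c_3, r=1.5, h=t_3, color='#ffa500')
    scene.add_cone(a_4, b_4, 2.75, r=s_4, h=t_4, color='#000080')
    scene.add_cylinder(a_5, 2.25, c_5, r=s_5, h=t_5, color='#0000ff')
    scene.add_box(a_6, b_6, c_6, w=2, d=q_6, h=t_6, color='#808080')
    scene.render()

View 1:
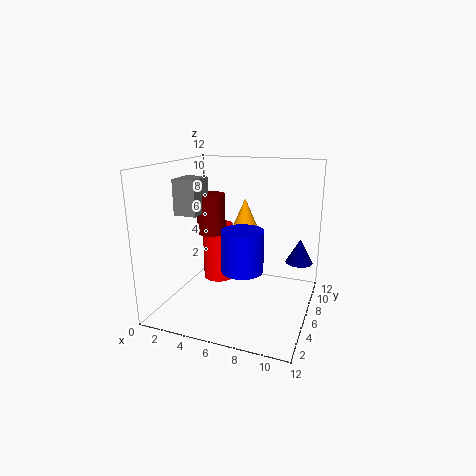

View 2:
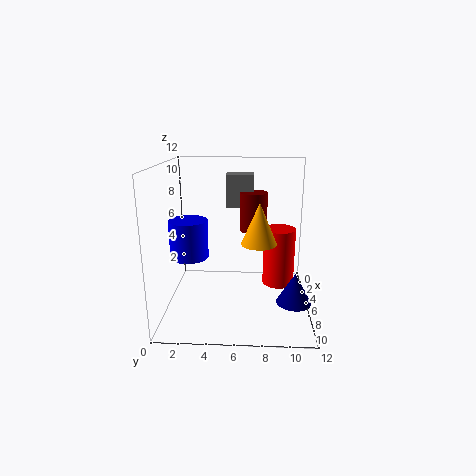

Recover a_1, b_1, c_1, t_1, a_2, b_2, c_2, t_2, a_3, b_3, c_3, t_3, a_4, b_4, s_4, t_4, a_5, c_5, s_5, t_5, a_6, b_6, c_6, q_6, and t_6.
a_1 = 3; b_1 = 7.25; c_1 = 5.75; t_1 = 3.5; a_2 = 2.5; b_2 = 9.75; c_2 = 0.25; t_2 = 5.5; a_3 = 6; b_3 = 7.75; c_3 = 5.5; t_3 = 3.5; a_4 = 10.5; b_4 = 10.25; s_4 = 1.25; t_4 = 2.25; a_5 = 7.75; c_5 = 5; s_5 = 1.5; t_5 = 3; a_6 = 0.75; b_6 = 4.75; c_6 = 7.75; q_6 = 2.5; t_6 = 3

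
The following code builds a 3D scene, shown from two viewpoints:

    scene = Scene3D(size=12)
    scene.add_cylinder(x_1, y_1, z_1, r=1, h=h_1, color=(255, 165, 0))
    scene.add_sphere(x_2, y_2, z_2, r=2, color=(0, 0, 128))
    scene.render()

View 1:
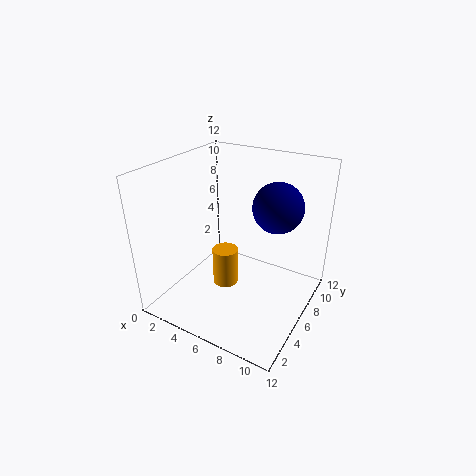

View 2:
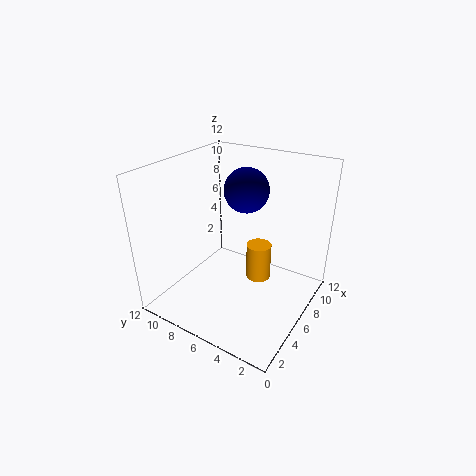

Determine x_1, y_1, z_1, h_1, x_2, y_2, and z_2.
x_1 = 6
y_1 = 4
z_1 = 3
h_1 = 3
x_2 = 9
y_2 = 7
z_2 = 9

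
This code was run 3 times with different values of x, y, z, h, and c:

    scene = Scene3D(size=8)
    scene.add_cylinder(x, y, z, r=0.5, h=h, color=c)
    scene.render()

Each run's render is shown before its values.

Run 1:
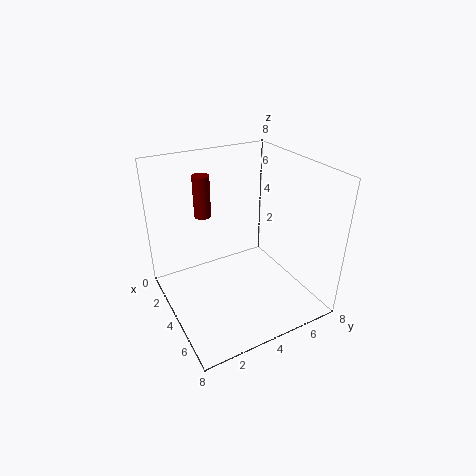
x = 1.5, y = 3, z = 4.5, h = 2.5, c = 'maroon'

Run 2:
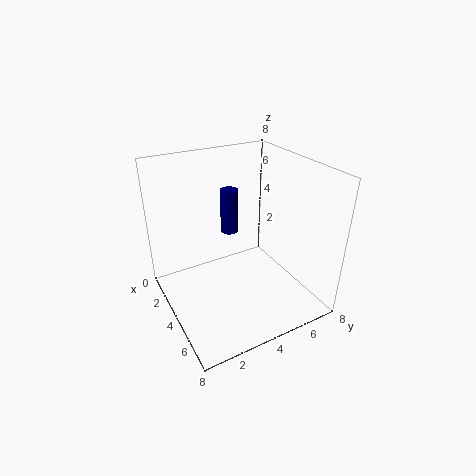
x = 3, y = 4, z = 4, h = 2.5, c = 'navy'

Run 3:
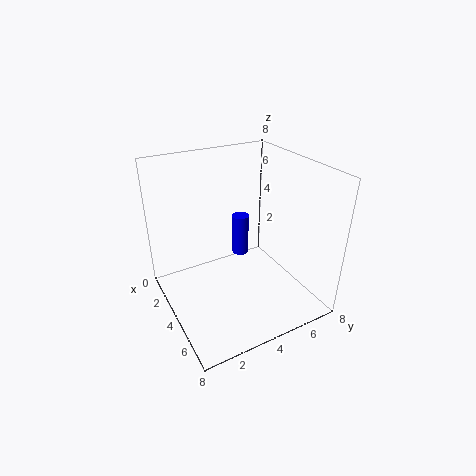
x = 2.5, y = 5, z = 2, h = 2.5, c = 'blue'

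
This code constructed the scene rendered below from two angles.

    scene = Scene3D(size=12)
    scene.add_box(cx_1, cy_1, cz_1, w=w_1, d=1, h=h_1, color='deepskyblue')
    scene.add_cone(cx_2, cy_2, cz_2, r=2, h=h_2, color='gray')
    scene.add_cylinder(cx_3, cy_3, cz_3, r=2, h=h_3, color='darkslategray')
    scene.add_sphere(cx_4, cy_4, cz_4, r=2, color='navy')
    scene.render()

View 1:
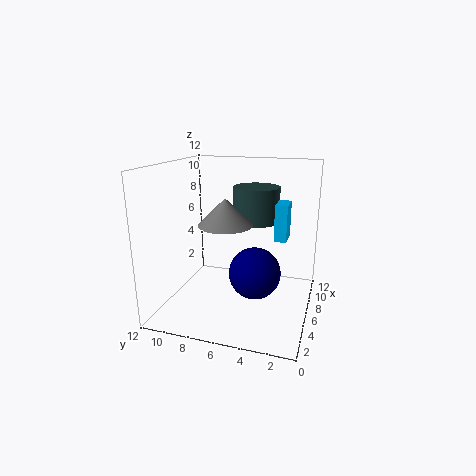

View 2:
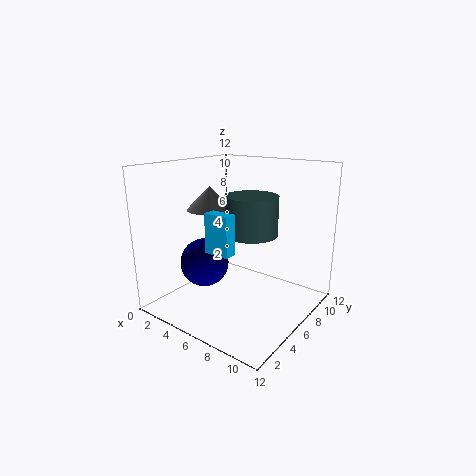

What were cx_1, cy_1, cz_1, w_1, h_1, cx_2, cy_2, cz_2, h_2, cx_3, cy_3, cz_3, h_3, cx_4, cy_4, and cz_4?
cx_1 = 6
cy_1 = 2
cz_1 = 6
w_1 = 2
h_1 = 3
cx_2 = 3
cy_2 = 6
cz_2 = 8
h_2 = 2
cx_3 = 8
cy_3 = 5
cz_3 = 7
h_3 = 3
cx_4 = 4
cy_4 = 4
cz_4 = 4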